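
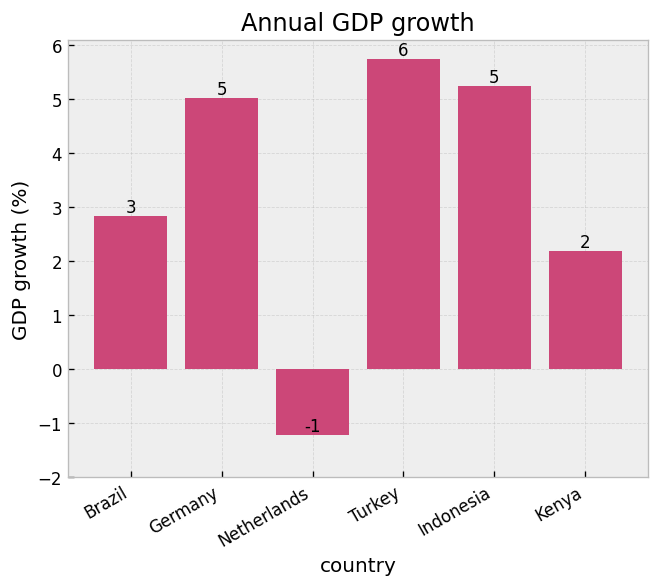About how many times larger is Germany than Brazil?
Germany ≈ 5, Brazil ≈ 3; 5/3 ≈ 1.67.

≈ 1.67×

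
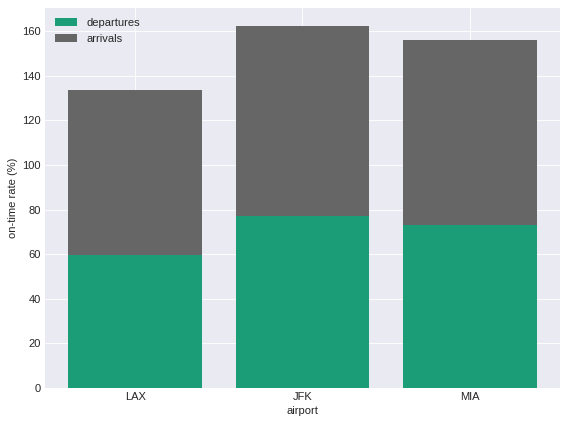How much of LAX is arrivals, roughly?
≈ 80

arrivals top ≈ 140, bottom ≈ 60; segment ≈ 80.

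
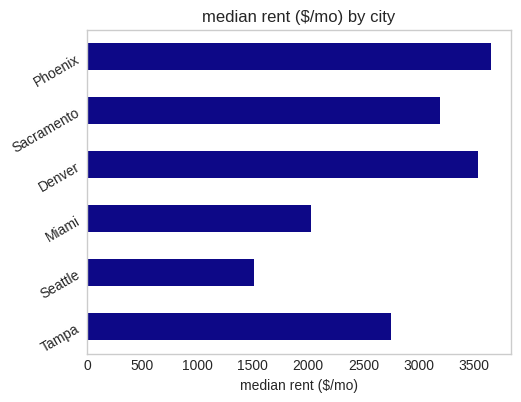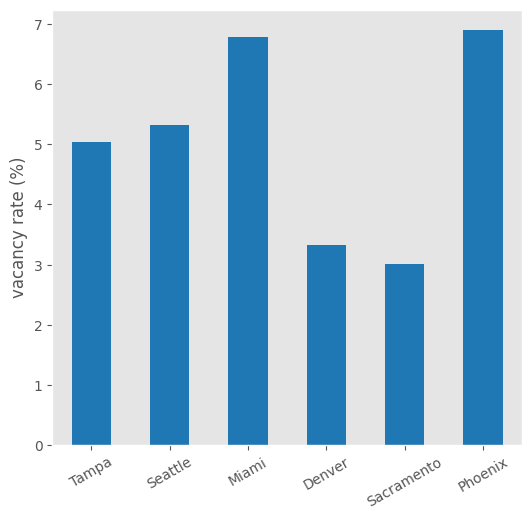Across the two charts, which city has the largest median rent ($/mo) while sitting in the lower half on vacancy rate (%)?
Denver

Chart 2 median vacancy rate (%) ≈ 5; below-median cities: Tampa, Denver, Sacramento. Among those, Denver has the highest median rent ($/mo) (≈ 3500).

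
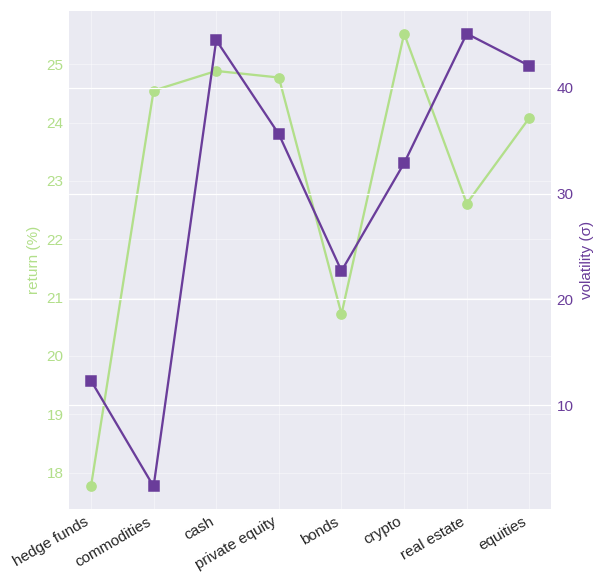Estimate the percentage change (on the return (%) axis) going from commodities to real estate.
commodities ≈ 25, real estate ≈ 23; (23 − 25) / 25 ≈ -8%.

≈ -8%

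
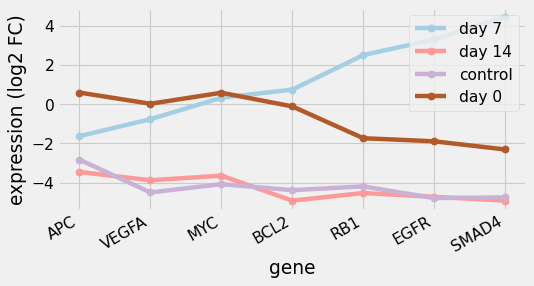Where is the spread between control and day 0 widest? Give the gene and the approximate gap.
MYC: control ≈ -4, day 0 ≈ 1 → gap ≈ 5. Next-largest (VEGFA) is only ≈ 4.

MYC, ≈ 5 log2 FC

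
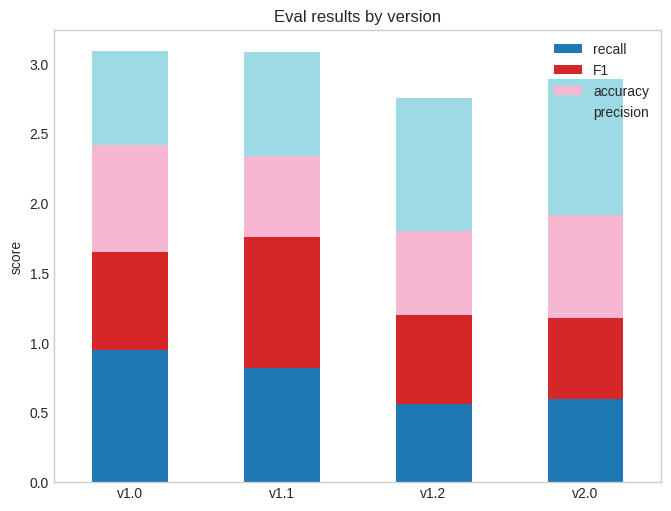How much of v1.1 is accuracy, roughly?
≈ 0.5

accuracy top ≈ 2.5, bottom ≈ 2.0; segment ≈ 0.5.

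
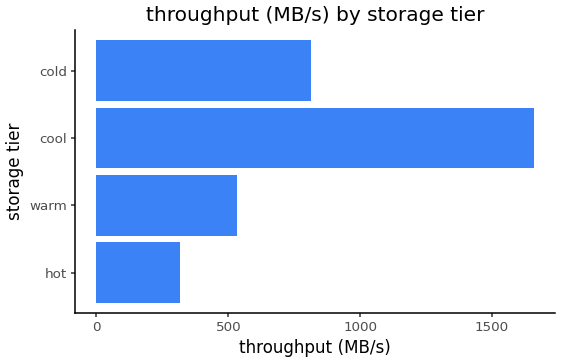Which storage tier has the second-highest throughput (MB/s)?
cold

Top 3: cool ≈ 1600, cold ≈ 800, warm ≈ 600.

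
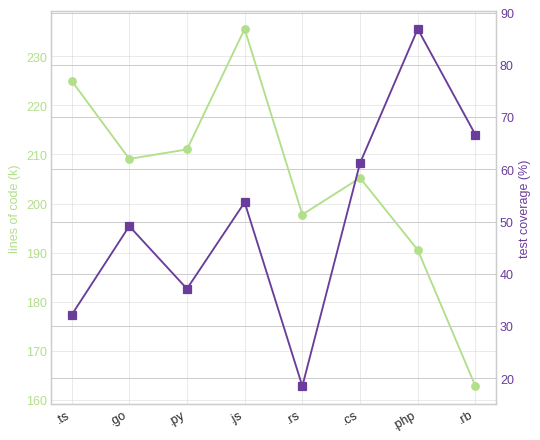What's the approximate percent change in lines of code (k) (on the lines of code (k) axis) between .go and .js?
≈ +14.3%

.go ≈ 210, .js ≈ 240; (240 − 210) / 210 ≈ +14.3%.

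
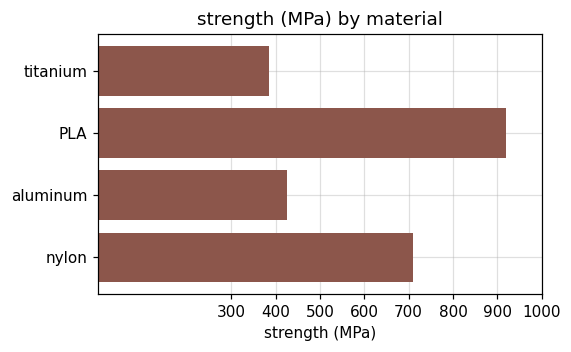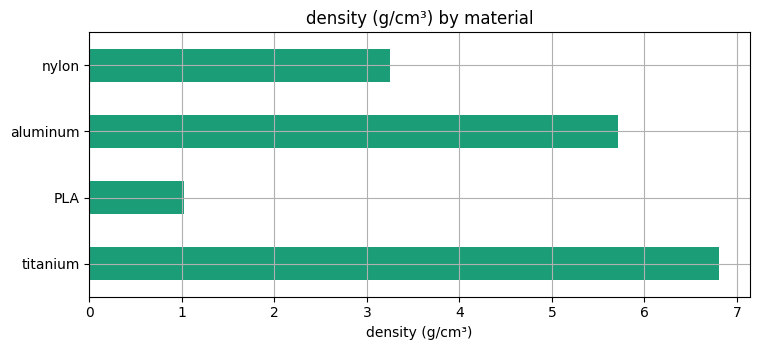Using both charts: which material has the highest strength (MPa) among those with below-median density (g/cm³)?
Chart 2 median density (g/cm³) ≈ 4; below-median materials: PLA, nylon. Among those, PLA has the highest strength (MPa) (≈ 900).

PLA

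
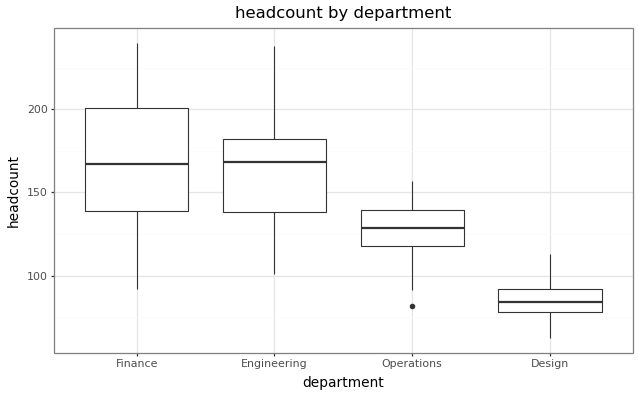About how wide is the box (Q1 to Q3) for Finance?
≈ 60

Q3 ≈ 200, Q1 ≈ 140; IQR ≈ 60.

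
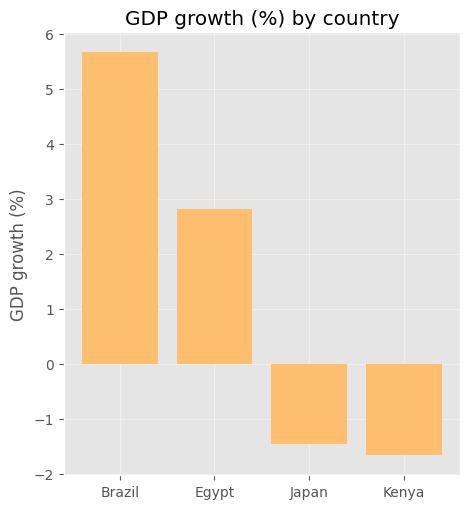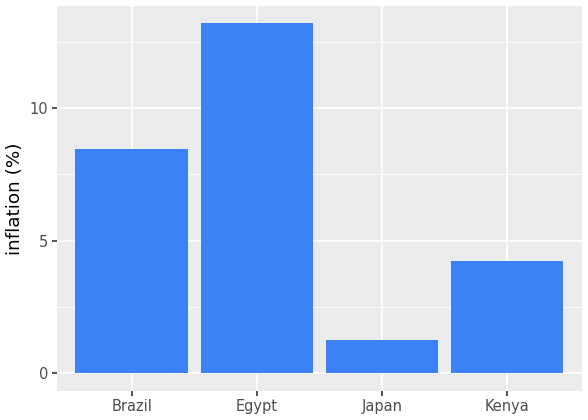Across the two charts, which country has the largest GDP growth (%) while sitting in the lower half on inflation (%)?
Japan

Chart 2 median inflation (%) ≈ 6; below-median countries: Japan, Kenya. Among those, Japan has the highest GDP growth (%) (≈ -1).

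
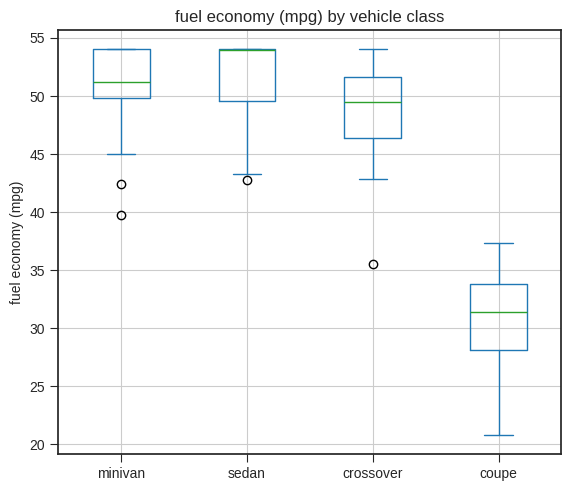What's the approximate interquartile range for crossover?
≈ 5

Q3 ≈ 50, Q1 ≈ 45; IQR ≈ 5.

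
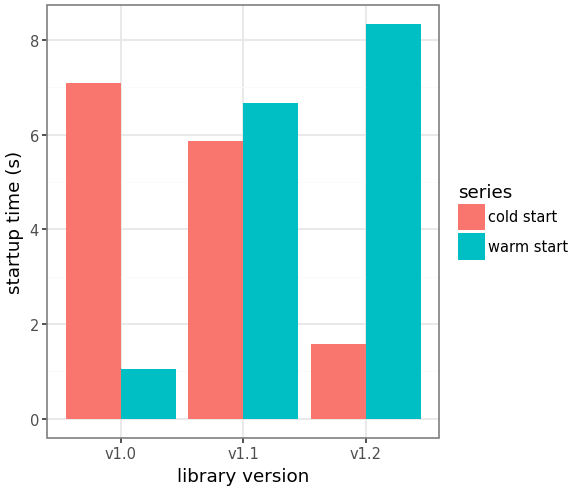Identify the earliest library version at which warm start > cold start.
v1.0: warm start ≈ 1 vs cold start ≈ 7 (not yet); v1.1: warm start ≈ 7 vs cold start ≈ 6 (first crossover).

v1.1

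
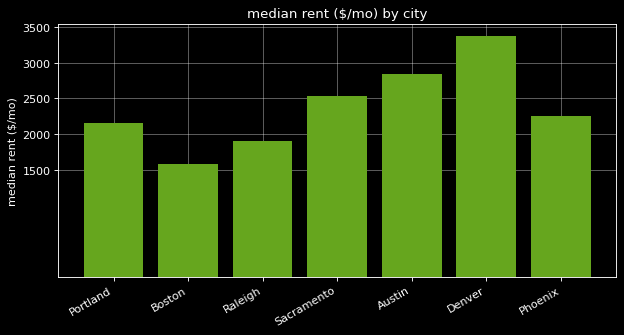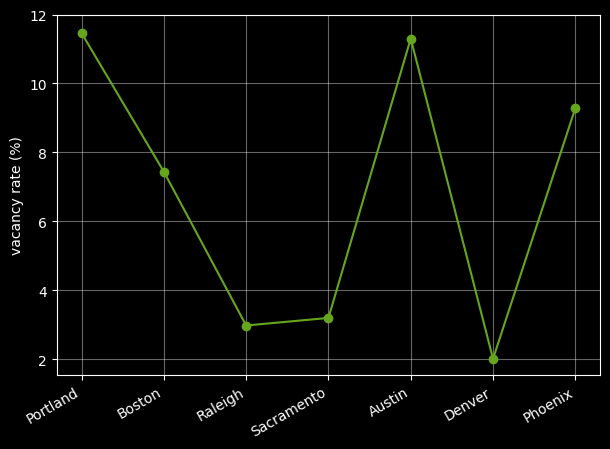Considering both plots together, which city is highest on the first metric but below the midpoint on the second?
Chart 2 median vacancy rate (%) ≈ 8; below-median cities: Raleigh, Sacramento, Denver. Among those, Denver has the highest median rent ($/mo) (≈ 3500).

Denver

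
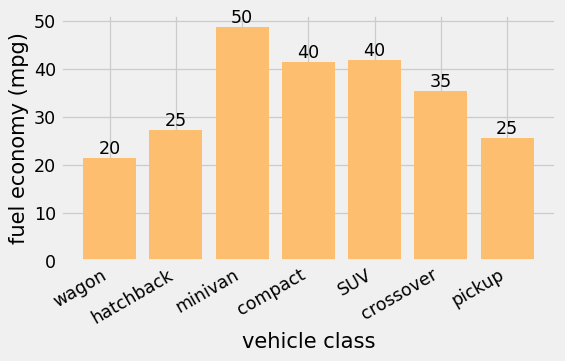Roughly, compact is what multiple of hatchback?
compact ≈ 40, hatchback ≈ 25; 40/25 ≈ 1.6.

≈ 1.6×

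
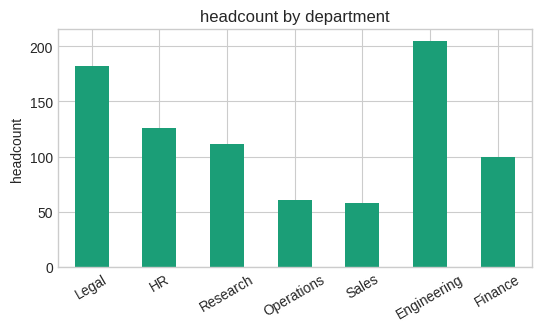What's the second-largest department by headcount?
Legal

Top 3: Engineering ≈ 200, Legal ≈ 180, HR ≈ 120.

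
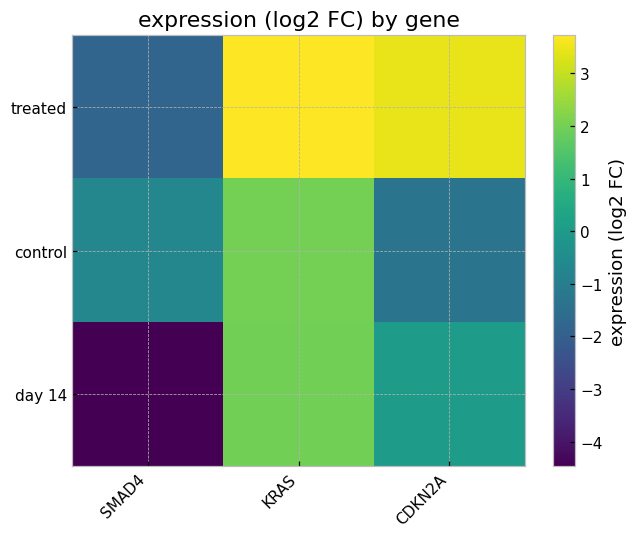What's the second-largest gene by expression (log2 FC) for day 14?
Top 3 for day 14: KRAS ≈ 2, CDKN2A ≈ 0, SMAD4 ≈ -4.

CDKN2A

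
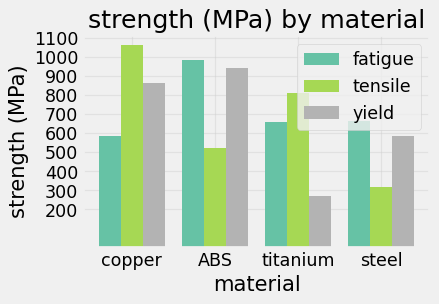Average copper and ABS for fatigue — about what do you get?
(600 + 1000) / 2 ≈ 800.

≈ 800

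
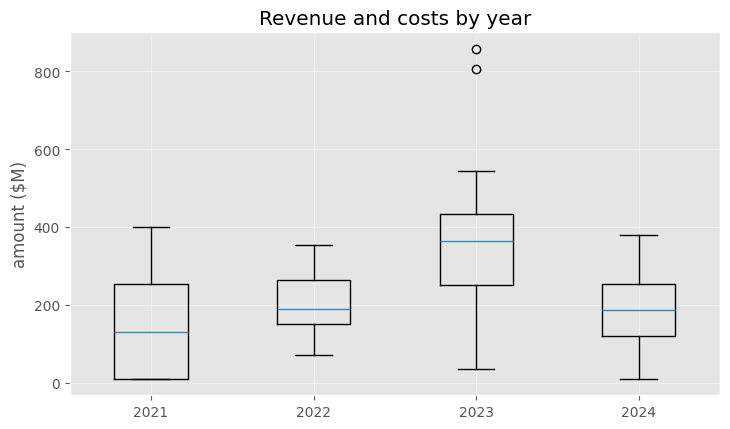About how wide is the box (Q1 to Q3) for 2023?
≈ 180

Q3 ≈ 440, Q1 ≈ 260; IQR ≈ 180.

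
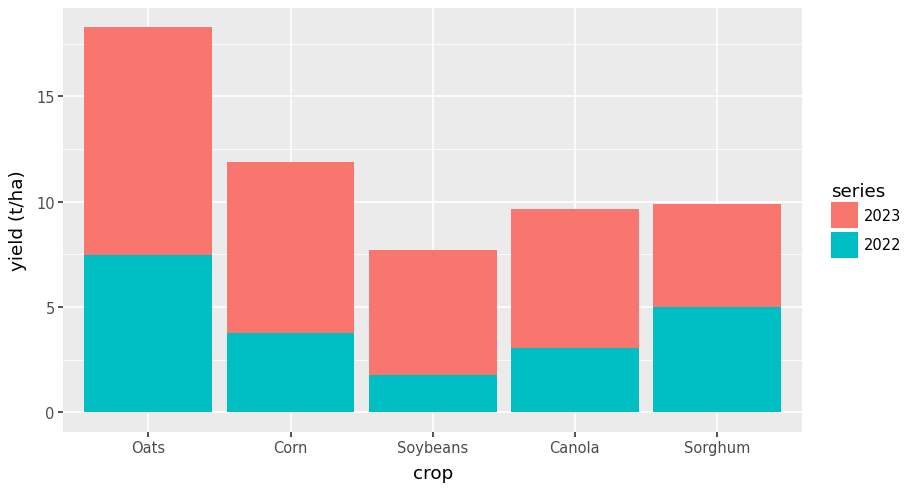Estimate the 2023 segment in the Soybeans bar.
≈ 6

2023 top ≈ 8, bottom ≈ 2; segment ≈ 6.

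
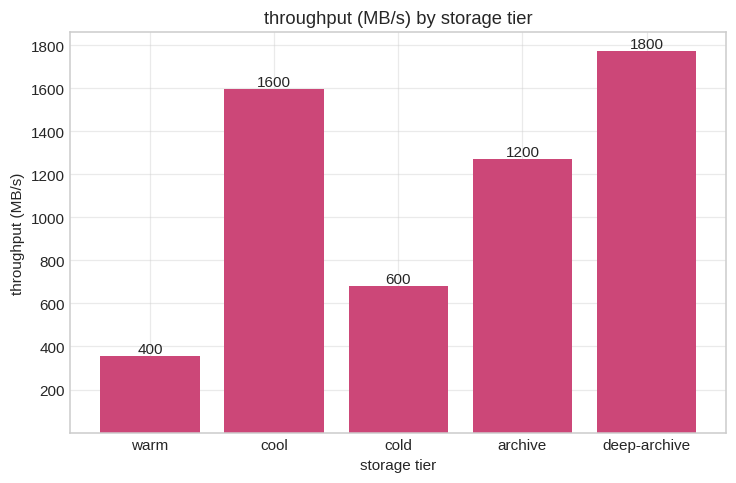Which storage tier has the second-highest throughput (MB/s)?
Top 3: deep-archive ≈ 1800, cool ≈ 1600, archive ≈ 1200.

cool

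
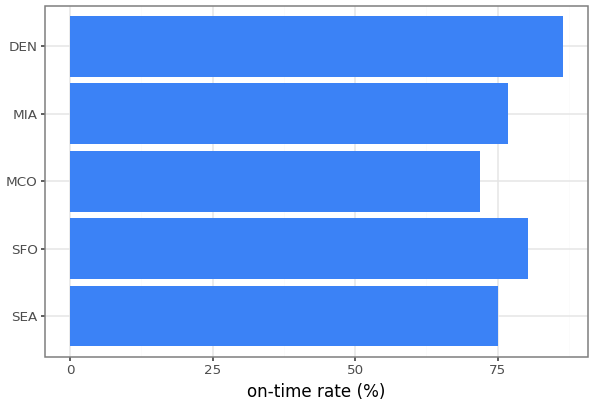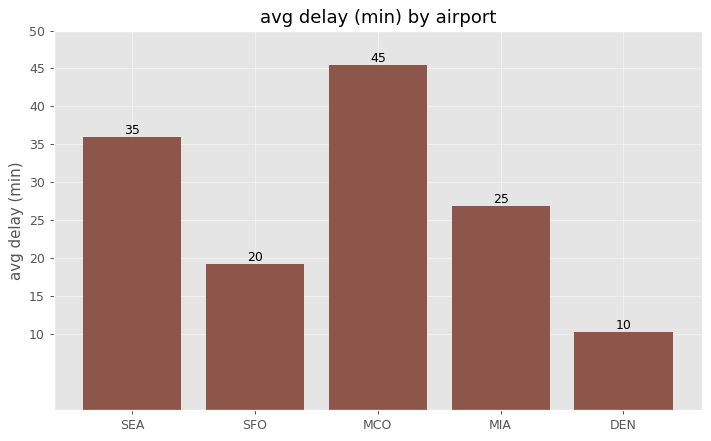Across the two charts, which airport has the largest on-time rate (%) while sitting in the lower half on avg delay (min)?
DEN

Chart 2 median avg delay (min) ≈ 25; below-median airports: SFO, DEN. Among those, DEN has the highest on-time rate (%) (≈ 90).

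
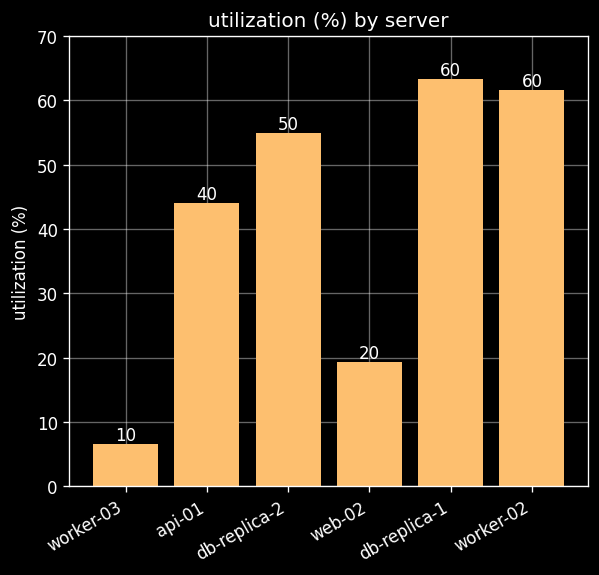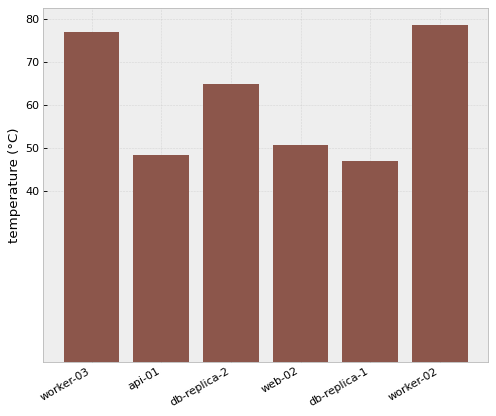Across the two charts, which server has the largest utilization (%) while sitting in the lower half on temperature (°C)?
db-replica-1

Chart 2 median temperature (°C) ≈ 60; below-median servers: api-01, web-02, db-replica-1. Among those, db-replica-1 has the highest utilization (%) (≈ 60).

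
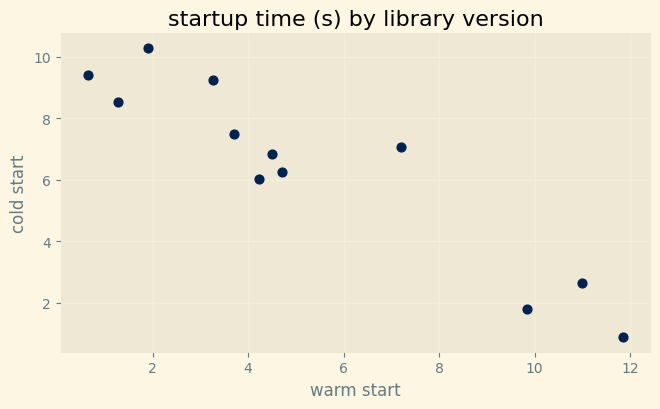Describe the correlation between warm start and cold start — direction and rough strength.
negative, strong

Points are negatively correlated; strong (|r| ≈ 0.9).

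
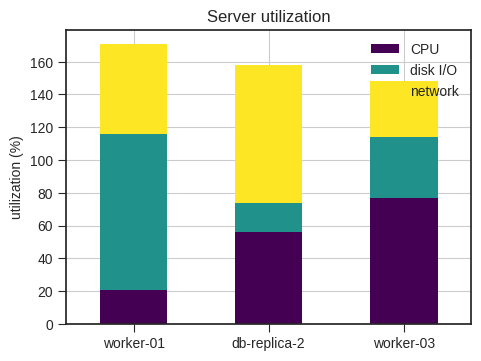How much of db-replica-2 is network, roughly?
≈ 80

network top ≈ 160, bottom ≈ 80; segment ≈ 80.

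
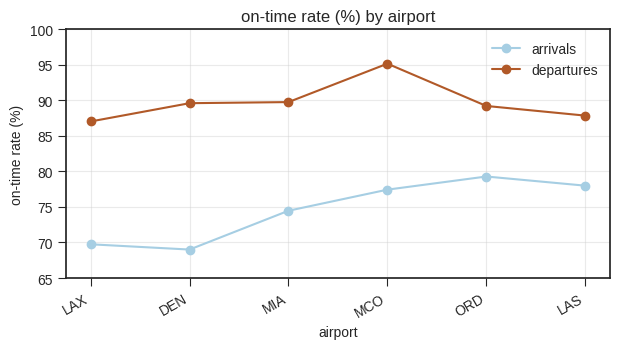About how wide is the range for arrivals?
≈ 10

Max ORD ≈ 80, min DEN ≈ 70; range ≈ 10.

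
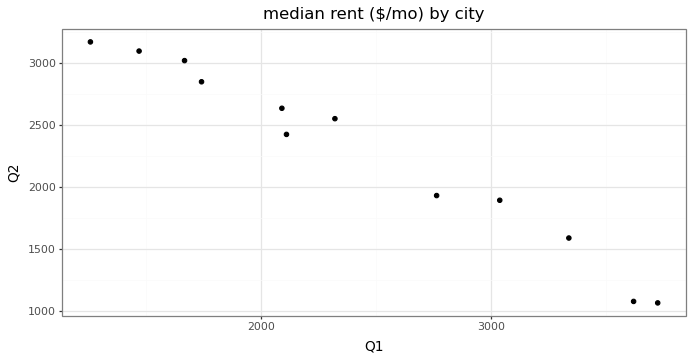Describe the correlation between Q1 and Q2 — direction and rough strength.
Points are negatively correlated; strong (|r| ≈ 1.0).

negative, strong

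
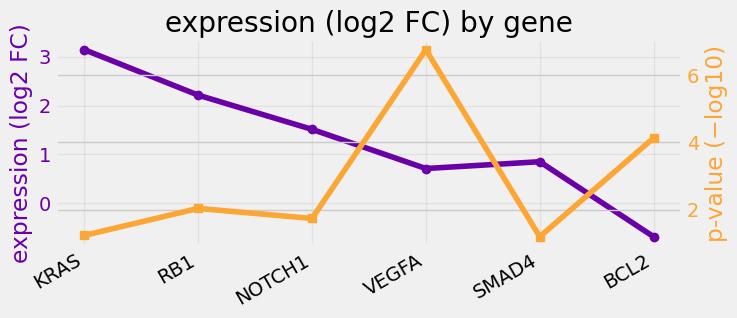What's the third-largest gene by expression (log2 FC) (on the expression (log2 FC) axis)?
Top 4 (on the expression (log2 FC) axis): KRAS ≈ 3.0, RB1 ≈ 2.0, NOTCH1 ≈ 1.5, SMAD4 ≈ 1.0.

NOTCH1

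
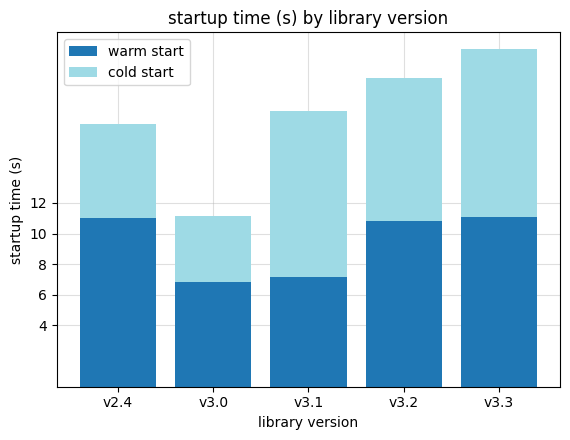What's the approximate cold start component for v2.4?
≈ 6

cold start top ≈ 18, bottom ≈ 12; segment ≈ 6.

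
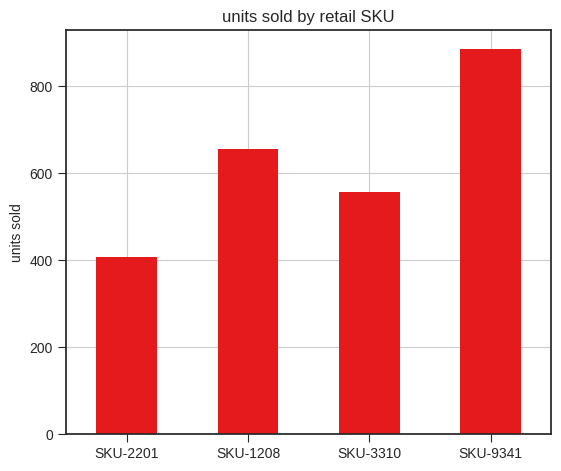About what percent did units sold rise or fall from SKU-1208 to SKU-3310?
SKU-1208 ≈ 700, SKU-3310 ≈ 600; (600 − 700) / 700 ≈ -14.3%.

≈ -14.3%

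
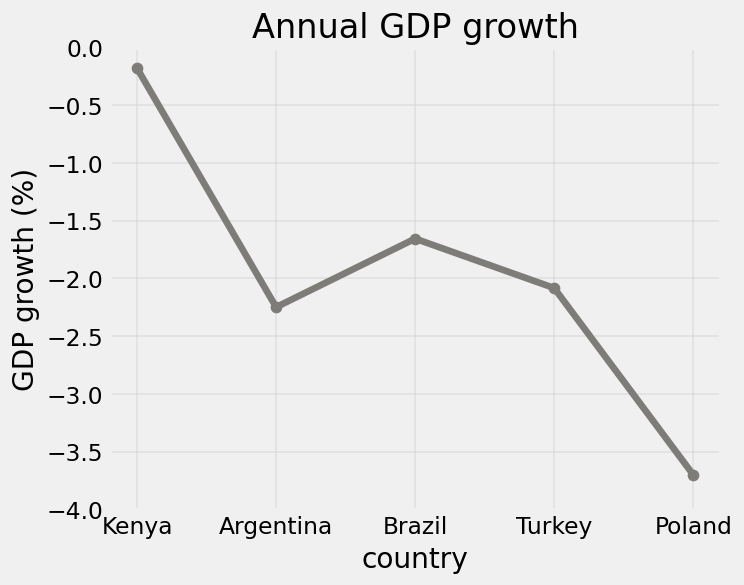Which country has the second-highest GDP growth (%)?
Brazil

Top 3: Kenya ≈ 0.0, Brazil ≈ -1.5, Turkey ≈ -2.0.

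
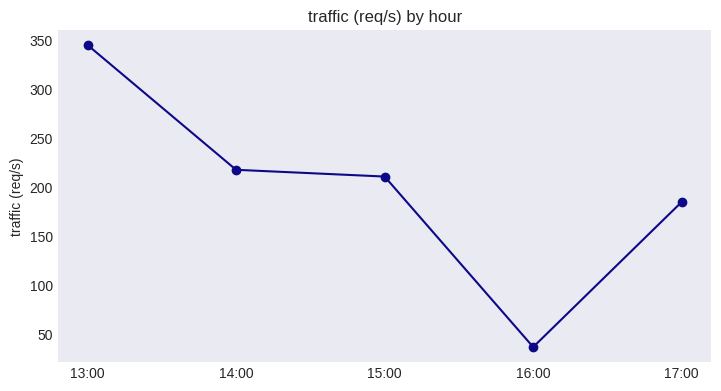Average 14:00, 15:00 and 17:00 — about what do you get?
(200 + 200 + 200) / 3 ≈ 200.

≈ 200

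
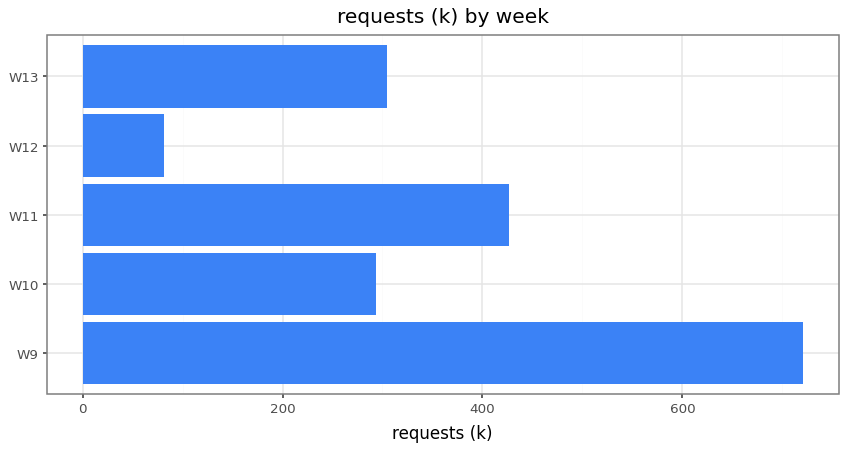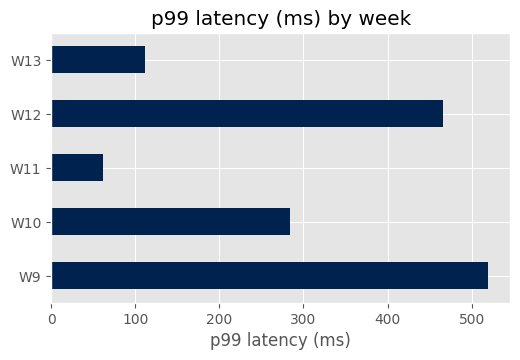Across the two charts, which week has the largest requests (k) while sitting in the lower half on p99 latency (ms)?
W11

Chart 2 median p99 latency (ms) ≈ 300; below-median weeks: W11, W13. Among those, W11 has the highest requests (k) (≈ 400).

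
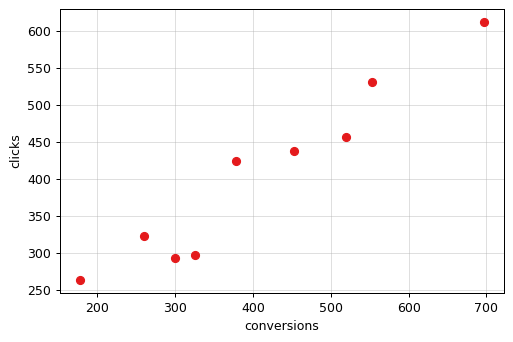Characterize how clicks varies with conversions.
Points are positively correlated; strong (|r| ≈ 1.0).

positive, strong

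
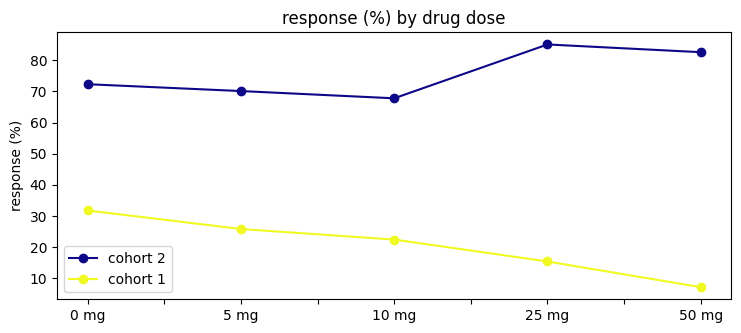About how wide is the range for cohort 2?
Max 25 mg ≈ 90, min 10 mg ≈ 70; range ≈ 20.

≈ 20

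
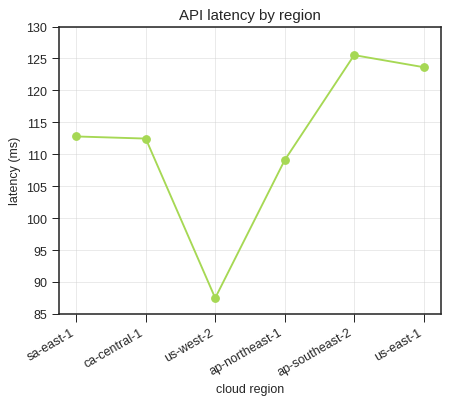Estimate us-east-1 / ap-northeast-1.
≈ 1.14×

us-east-1 ≈ 125, ap-northeast-1 ≈ 110; 125/110 ≈ 1.14.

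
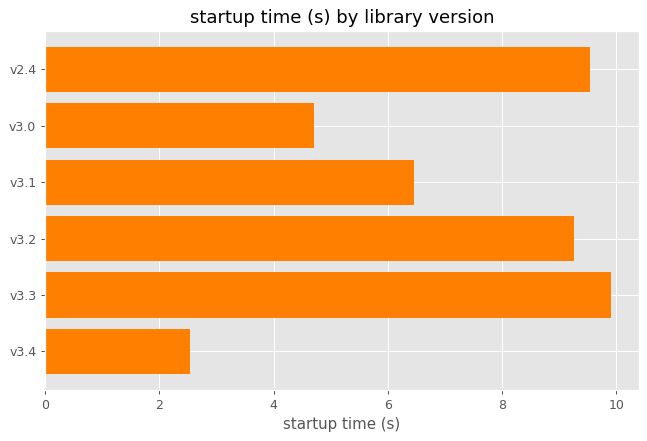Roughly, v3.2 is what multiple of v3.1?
≈ 1.5×

v3.2 ≈ 9, v3.1 ≈ 6; 9/6 ≈ 1.5.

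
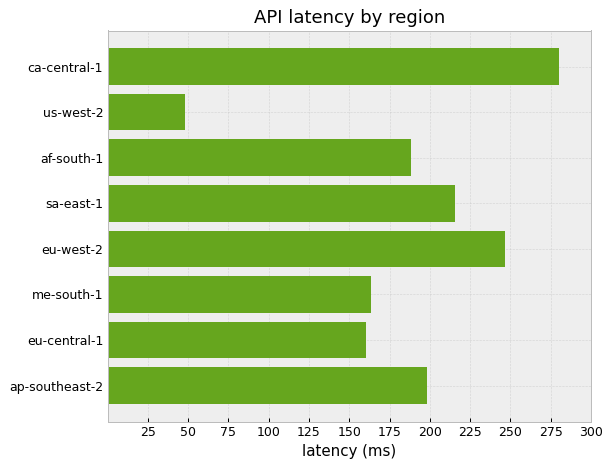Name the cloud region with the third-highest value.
sa-east-1

Top 4: ca-central-1 ≈ 275, eu-west-2 ≈ 250, sa-east-1 ≈ 225, ap-southeast-2 ≈ 200.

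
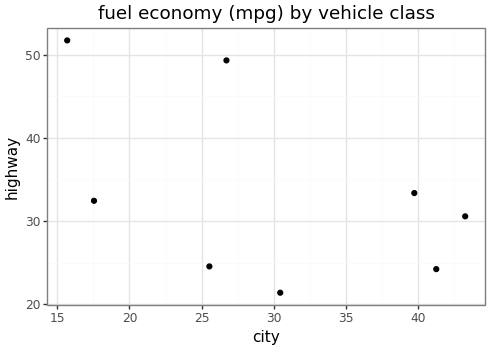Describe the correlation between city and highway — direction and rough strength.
Points are negatively correlated; moderate (|r| ≈ 0.5).

negative, moderate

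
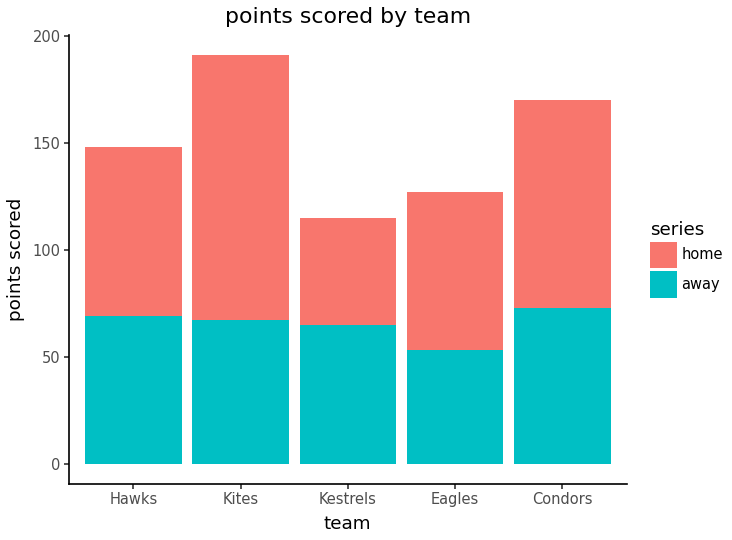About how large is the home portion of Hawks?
≈ 80

home top ≈ 140, bottom ≈ 60; segment ≈ 80.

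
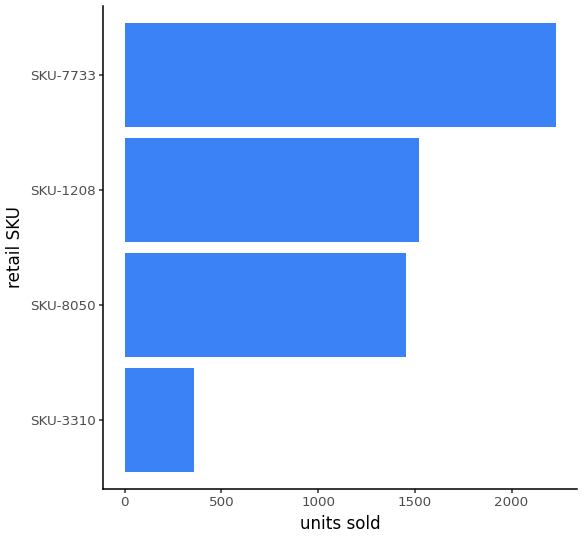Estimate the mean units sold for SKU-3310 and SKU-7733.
(400 + 2200) / 2 ≈ 1300.

≈ 1300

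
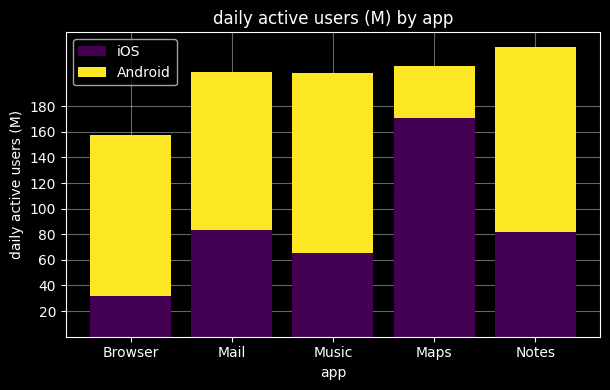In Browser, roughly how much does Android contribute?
Android top ≈ 160, bottom ≈ 40; segment ≈ 120.

≈ 120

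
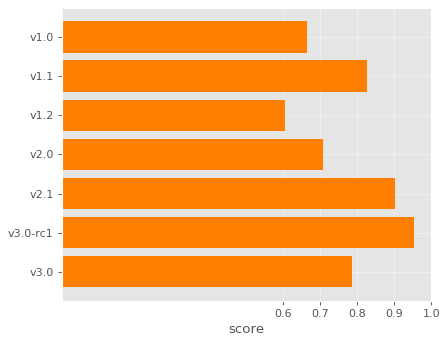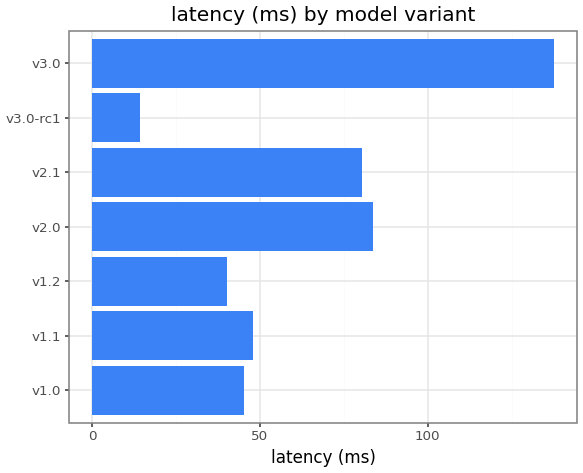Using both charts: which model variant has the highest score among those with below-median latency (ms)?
v3.0-rc1

Chart 2 median latency (ms) ≈ 40; below-median model variants: v1.0, v1.2, v3.0-rc1. Among those, v3.0-rc1 has the highest score (≈ 1).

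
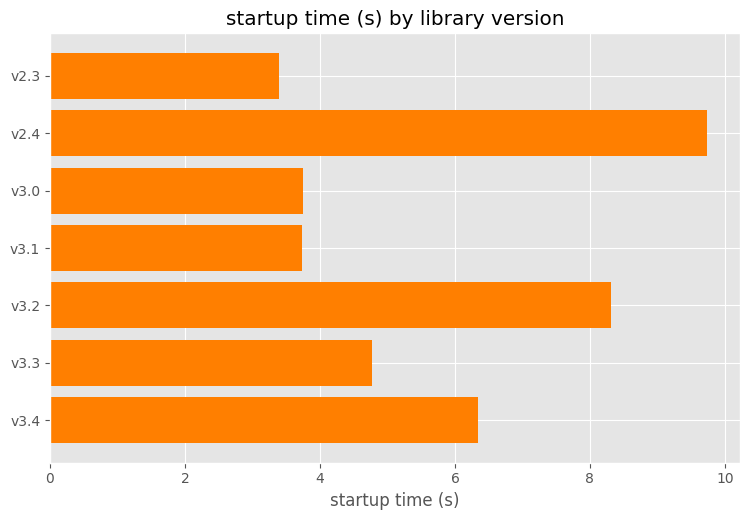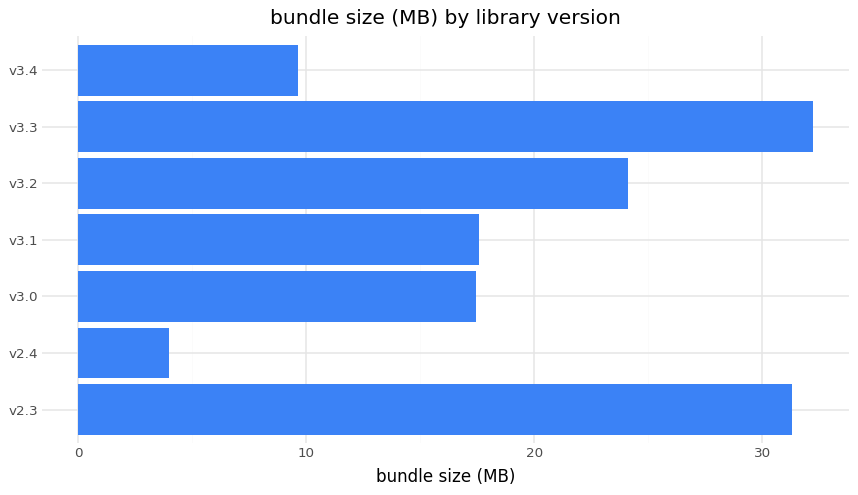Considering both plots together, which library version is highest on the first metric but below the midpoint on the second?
Chart 2 median bundle size (MB) ≈ 20; below-median library versions: v2.4, v3.0, v3.4. Among those, v2.4 has the highest startup time (s) (≈ 10).

v2.4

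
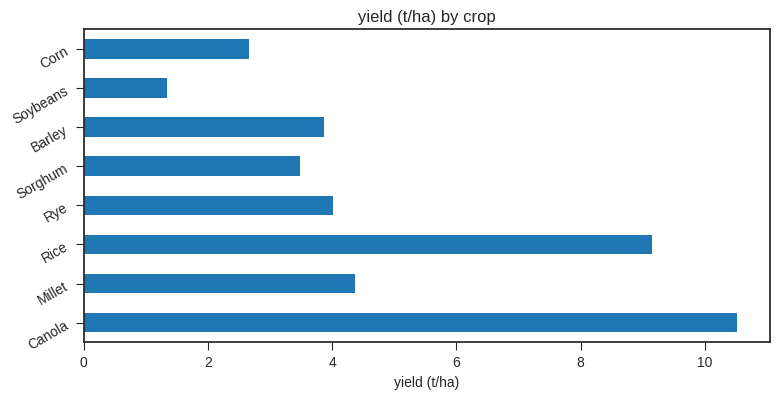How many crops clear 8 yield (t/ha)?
Above 8: Canola, Rice.

2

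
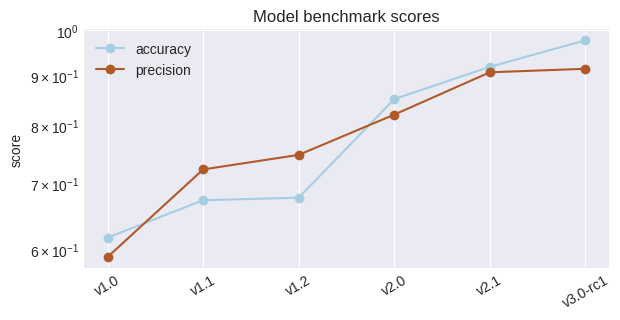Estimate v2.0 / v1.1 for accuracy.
v2.0 ≈ 0.85, v1.1 ≈ 0.65; 0.85/0.65 ≈ 1.31.

≈ 1.31×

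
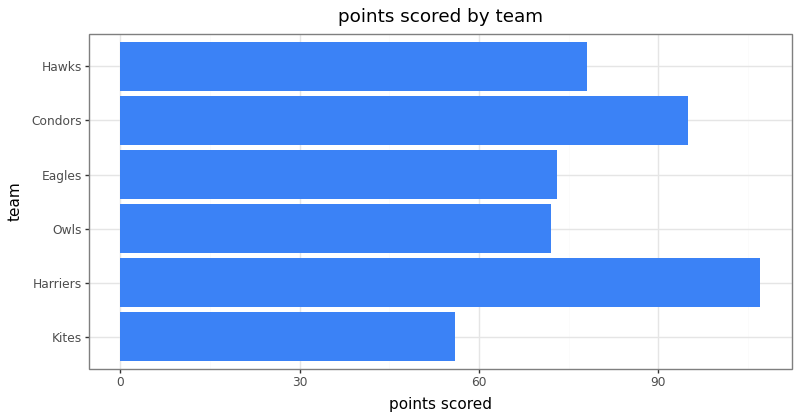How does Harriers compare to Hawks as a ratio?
≈ 1.38×

Harriers ≈ 110, Hawks ≈ 80; 110/80 ≈ 1.38.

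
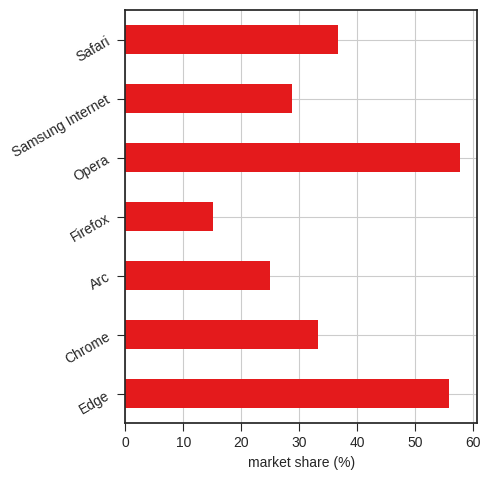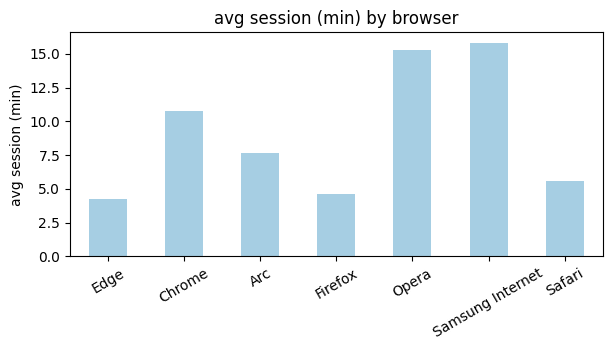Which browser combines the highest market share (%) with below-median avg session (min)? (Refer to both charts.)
Chart 2 median avg session (min) ≈ 8; below-median browsers: Edge, Firefox, Safari. Among those, Edge has the highest market share (%) (≈ 60).

Edge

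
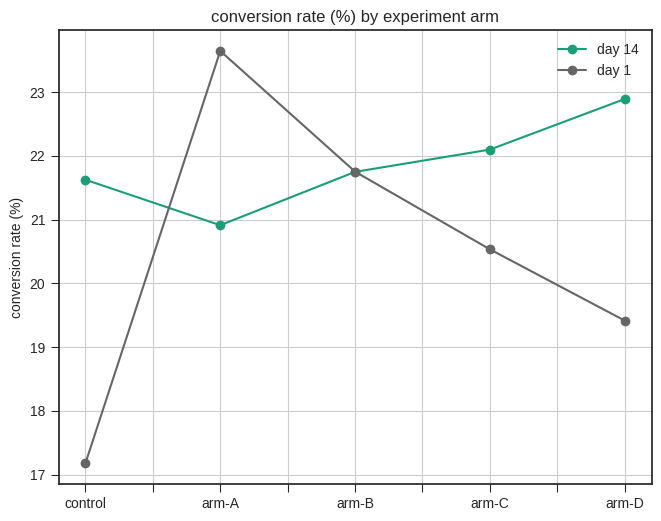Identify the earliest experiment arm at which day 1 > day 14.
arm-A

control: day 1 ≈ 17 vs day 14 ≈ 22 (not yet); arm-A: day 1 ≈ 24 vs day 14 ≈ 21 (first crossover).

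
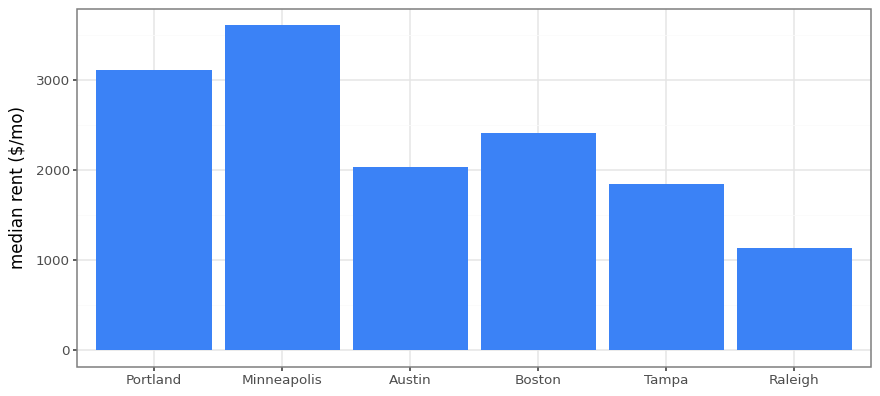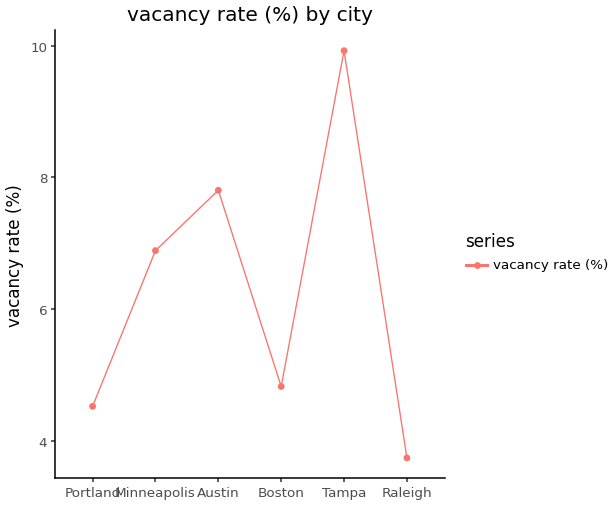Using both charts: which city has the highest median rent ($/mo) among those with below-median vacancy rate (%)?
Portland

Chart 2 median vacancy rate (%) ≈ 6; below-median cities: Portland, Boston, Raleigh. Among those, Portland has the highest median rent ($/mo) (≈ 3000).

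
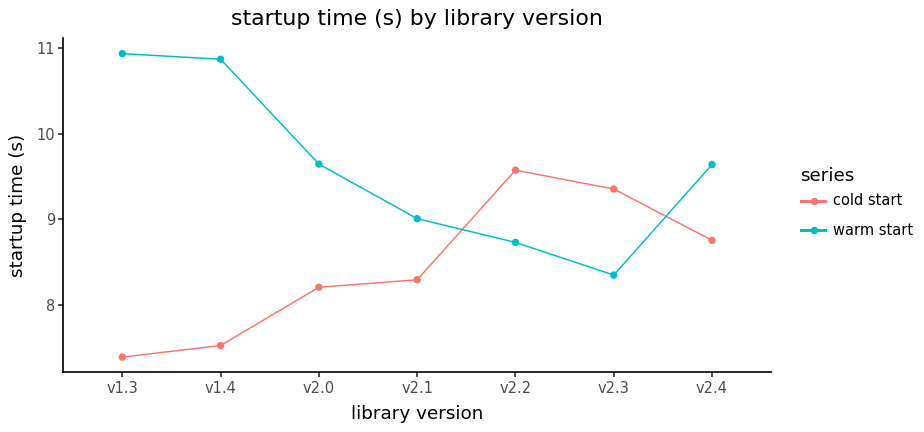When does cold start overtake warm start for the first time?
v2.1: cold start ≈ 8.5 vs warm start ≈ 9.0 (not yet); v2.2: cold start ≈ 9.5 vs warm start ≈ 8.5 (first crossover).

v2.2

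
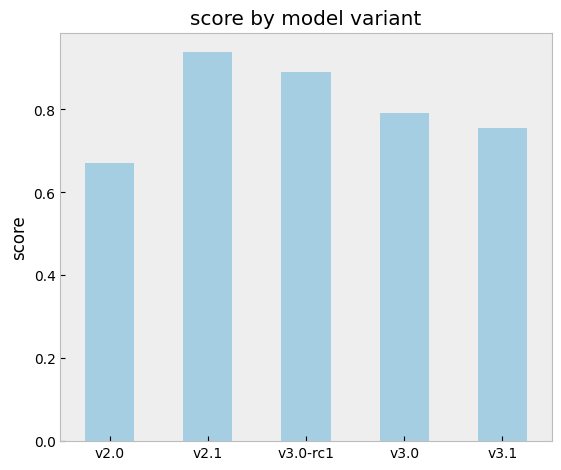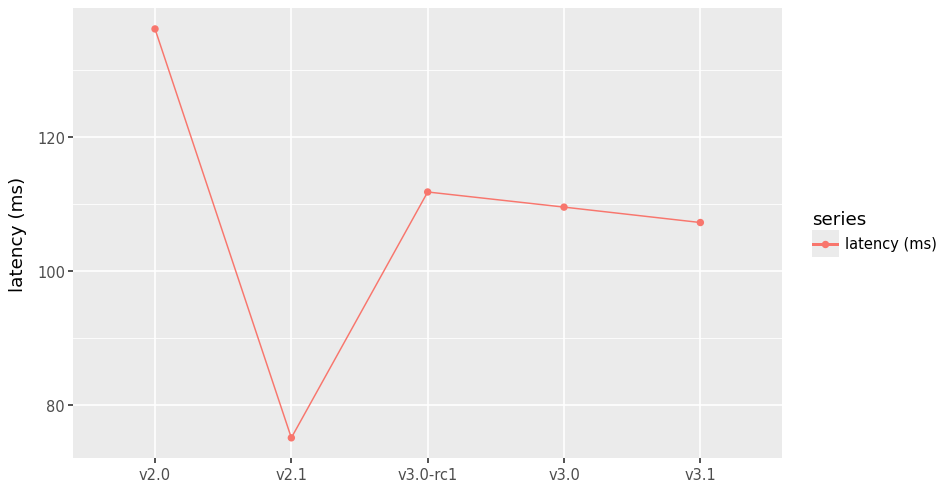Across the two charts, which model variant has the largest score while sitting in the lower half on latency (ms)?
v2.1

Chart 2 median latency (ms) ≈ 100; below-median model variants: v2.1, v3.1. Among those, v2.1 has the highest score (≈ 0.9).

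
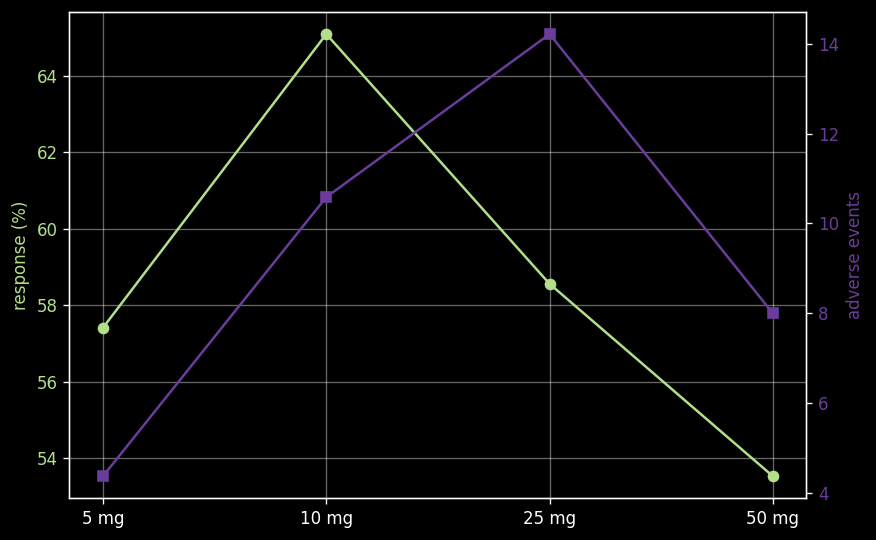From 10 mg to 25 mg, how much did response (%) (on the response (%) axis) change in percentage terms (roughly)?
10 mg ≈ 65, 25 mg ≈ 59; (59 − 65) / 65 ≈ -9.2%.

≈ -9.2%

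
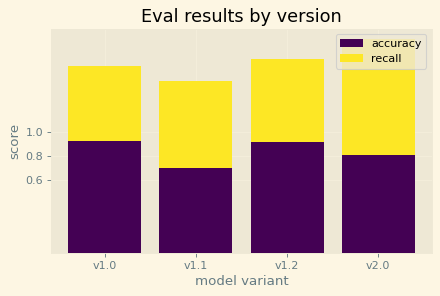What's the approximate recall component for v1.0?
recall top ≈ 1.6, bottom ≈ 1.0; segment ≈ 0.6.

≈ 0.6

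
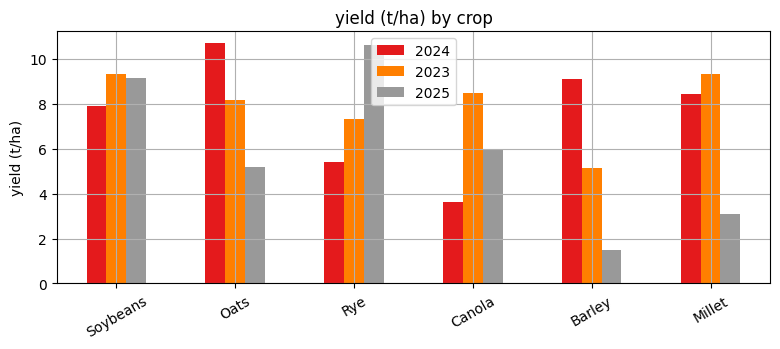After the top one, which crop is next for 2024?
Top 3 for 2024: Oats ≈ 11, Barley ≈ 9, Millet ≈ 8.

Barley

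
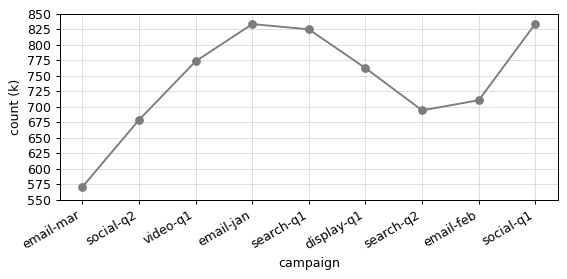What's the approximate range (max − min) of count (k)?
≈ 250

Max social-q1 ≈ 825, min email-mar ≈ 575; range ≈ 250.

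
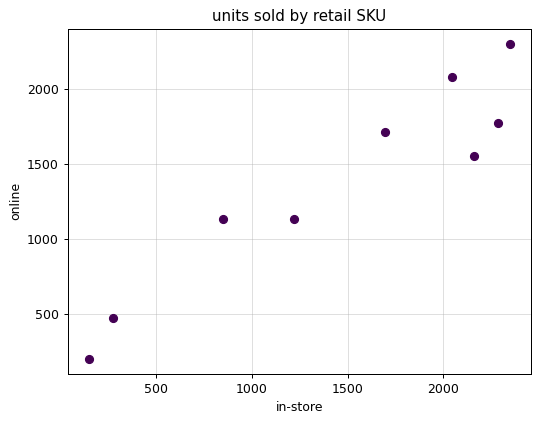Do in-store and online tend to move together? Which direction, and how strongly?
positive, strong

Points are positively correlated; strong (|r| ≈ 0.9).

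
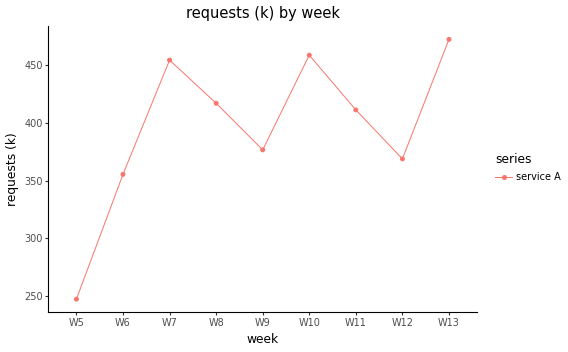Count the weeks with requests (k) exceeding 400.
5

Above 400: W7, W8, W10, W11, W13.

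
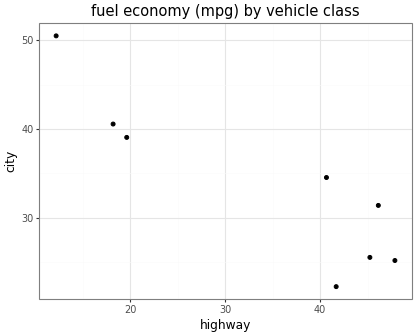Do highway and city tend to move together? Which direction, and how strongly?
Points are negatively correlated; strong (|r| ≈ 0.9).

negative, strong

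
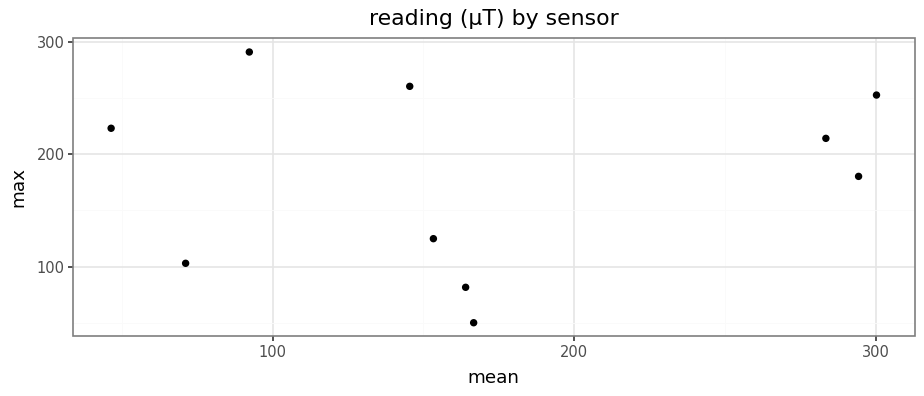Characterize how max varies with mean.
no clear correlation

Points are roughly uncorrelated; weak (|r| ≈ 0.1).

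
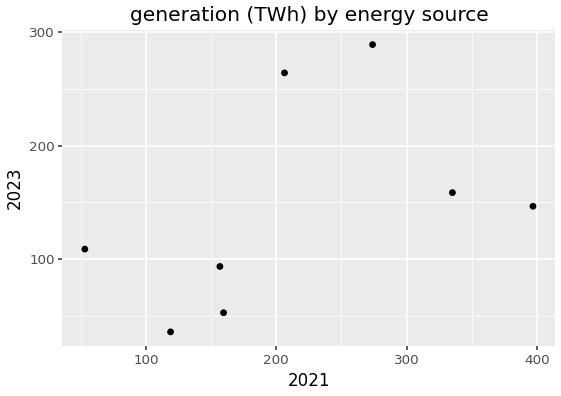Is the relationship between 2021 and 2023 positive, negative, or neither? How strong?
Points are positively correlated; moderate (|r| ≈ 0.5).

positive, moderate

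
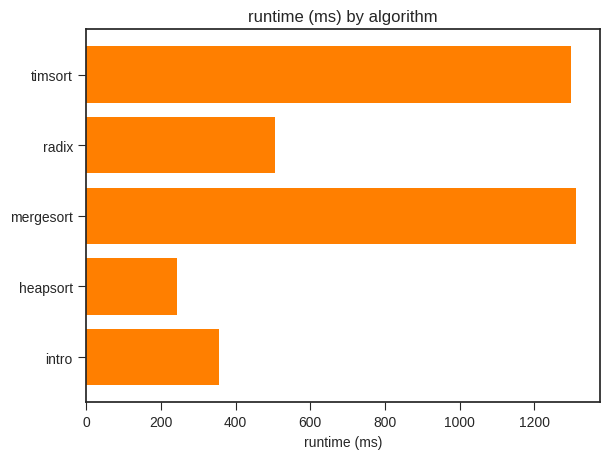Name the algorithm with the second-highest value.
timsort

Top 3: mergesort ≈ 1400, timsort ≈ 1200, radix ≈ 600.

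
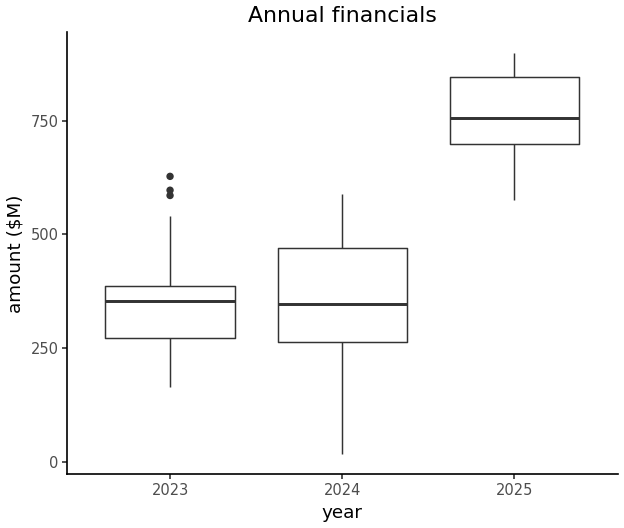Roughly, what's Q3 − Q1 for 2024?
Q3 ≈ 450, Q1 ≈ 250; IQR ≈ 200.

≈ 200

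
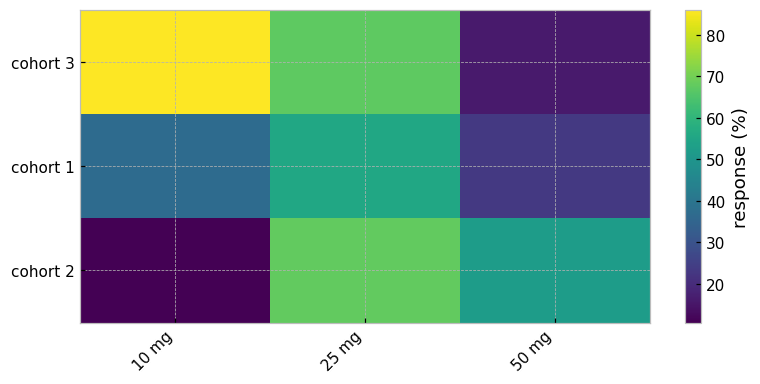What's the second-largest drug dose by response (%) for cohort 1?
Top 3 for cohort 1: 25 mg ≈ 60, 10 mg ≈ 40, 50 mg ≈ 20.

10 mg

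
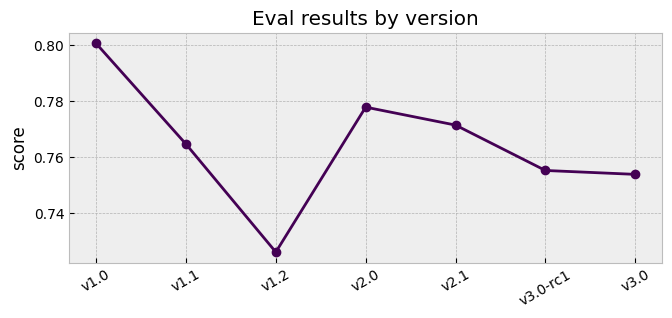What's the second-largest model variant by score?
Top 3: v1.0 ≈ 0.80, v2.0 ≈ 0.78, v2.1 ≈ 0.77.

v2.0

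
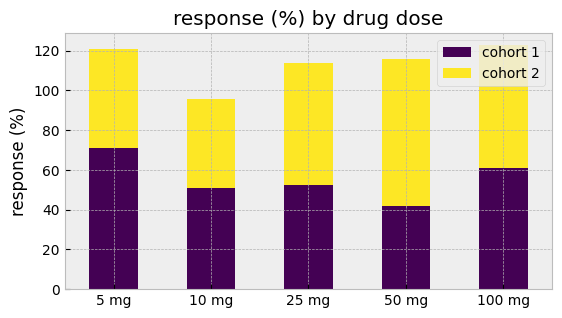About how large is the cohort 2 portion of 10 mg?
≈ 40

cohort 2 top ≈ 100, bottom ≈ 60; segment ≈ 40.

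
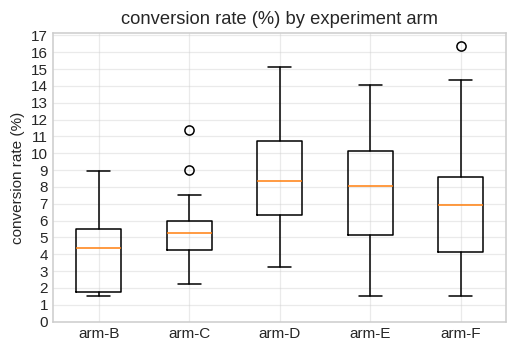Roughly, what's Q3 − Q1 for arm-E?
≈ 5

Q3 ≈ 10, Q1 ≈ 5; IQR ≈ 5.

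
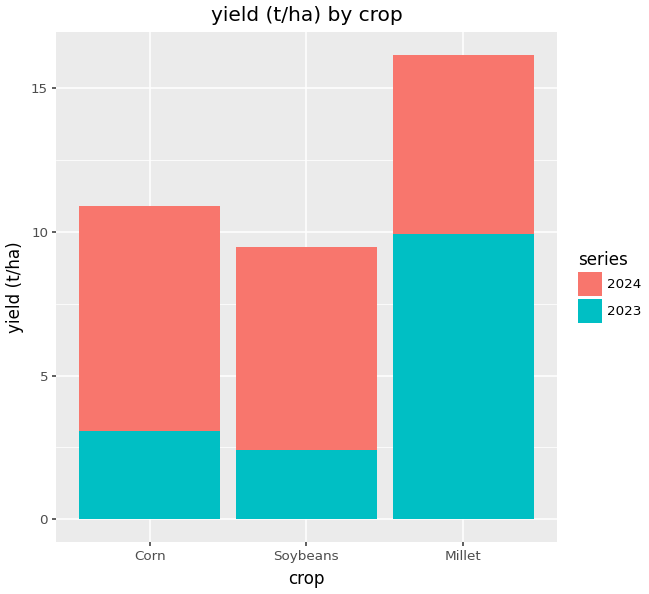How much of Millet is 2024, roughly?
2024 top ≈ 16, bottom ≈ 10; segment ≈ 6.

≈ 6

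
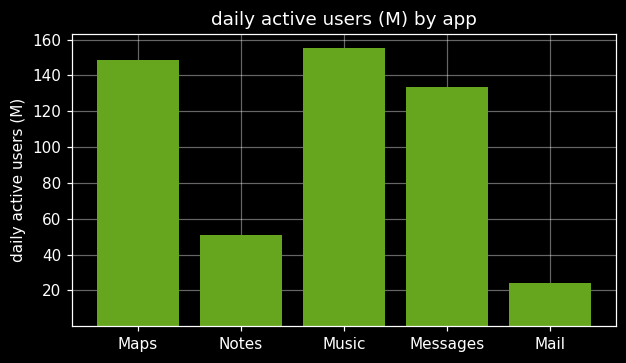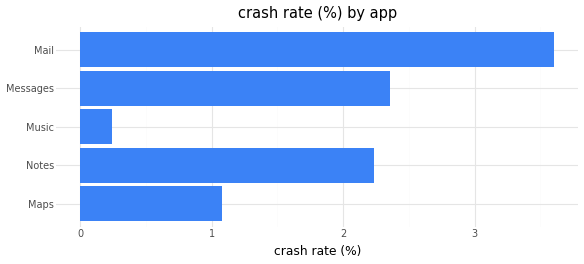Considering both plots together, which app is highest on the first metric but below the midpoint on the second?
Chart 2 median crash rate (%) ≈ 2; below-median apps: Maps, Music. Among those, Music has the highest daily active users (M) (≈ 160).

Music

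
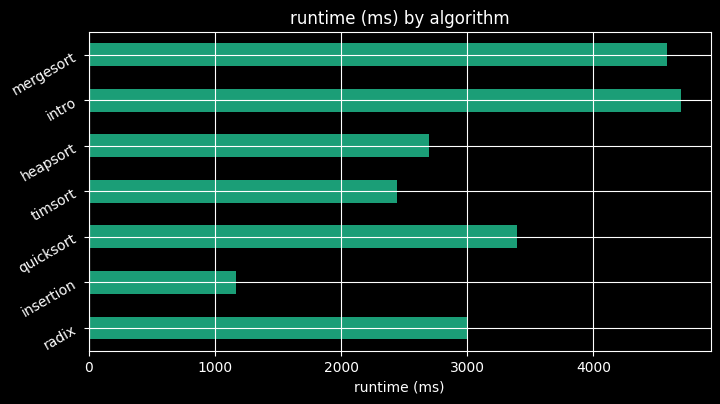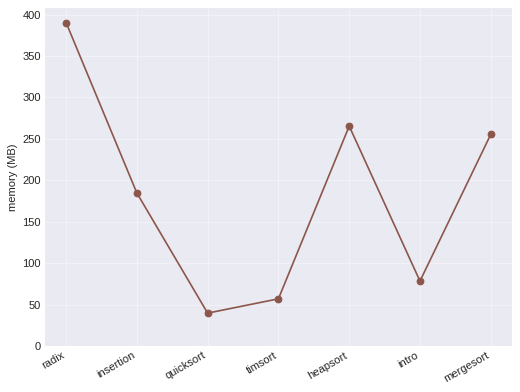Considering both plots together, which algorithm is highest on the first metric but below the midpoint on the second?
intro

Chart 2 median memory (MB) ≈ 200; below-median algorithms: quicksort, timsort, intro. Among those, intro has the highest runtime (ms) (≈ 4500).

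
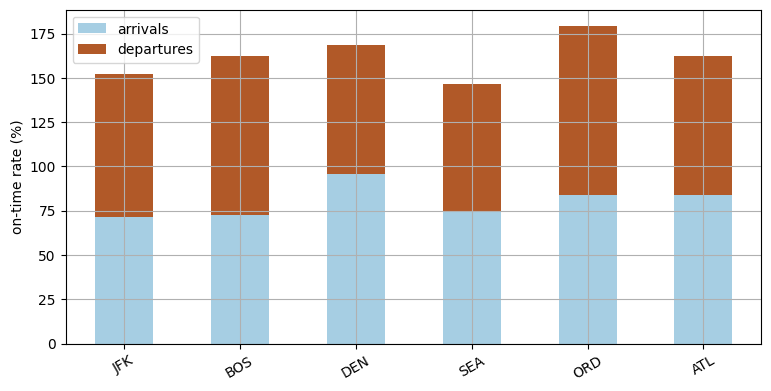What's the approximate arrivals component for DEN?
arrivals top ≈ 100, bottom ≈ 0; segment ≈ 100.

≈ 100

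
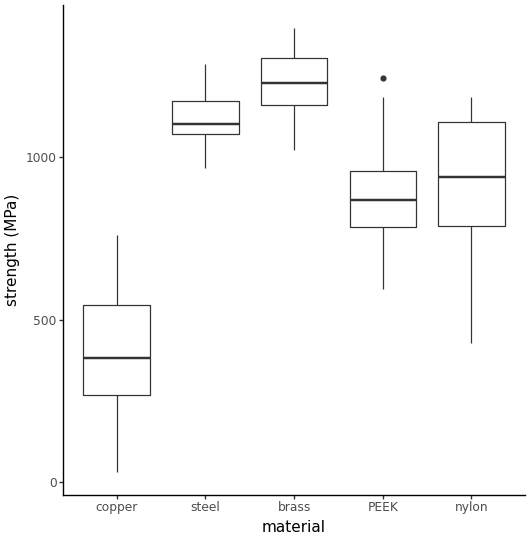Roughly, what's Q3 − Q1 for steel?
Q3 ≈ 1200, Q1 ≈ 1100; IQR ≈ 100.

≈ 100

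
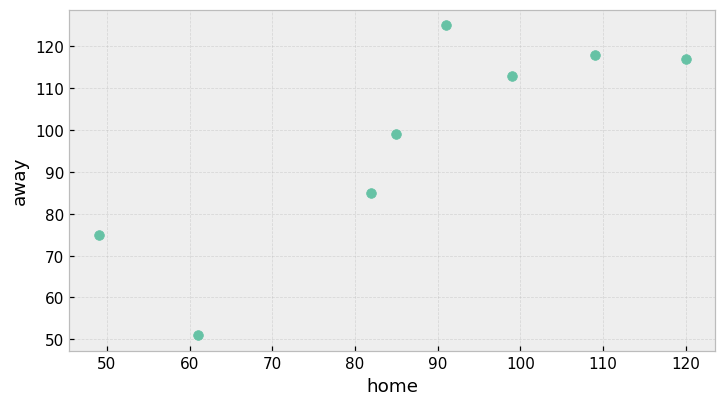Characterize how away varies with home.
Points are positively correlated; strong (|r| ≈ 0.8).

positive, strong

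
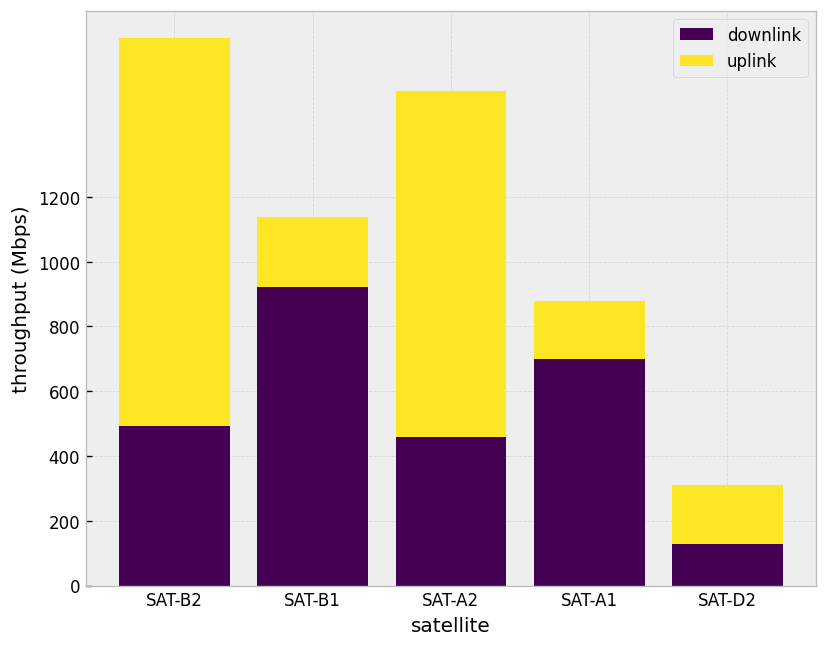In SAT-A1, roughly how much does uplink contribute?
≈ 200

uplink top ≈ 800, bottom ≈ 600; segment ≈ 200.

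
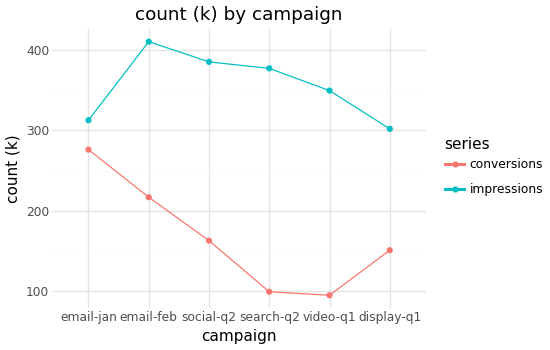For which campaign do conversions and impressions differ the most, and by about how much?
search-q2, ≈ 300 k

search-q2: conversions ≈ 100, impressions ≈ 400 → gap ≈ 300. Next-largest (video-q1) is only ≈ 250.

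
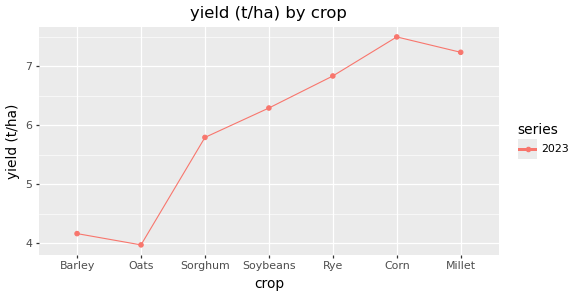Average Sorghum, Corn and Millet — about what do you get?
≈ 6.83

(6.0 + 7.5 + 7.0) / 3 ≈ 6.83.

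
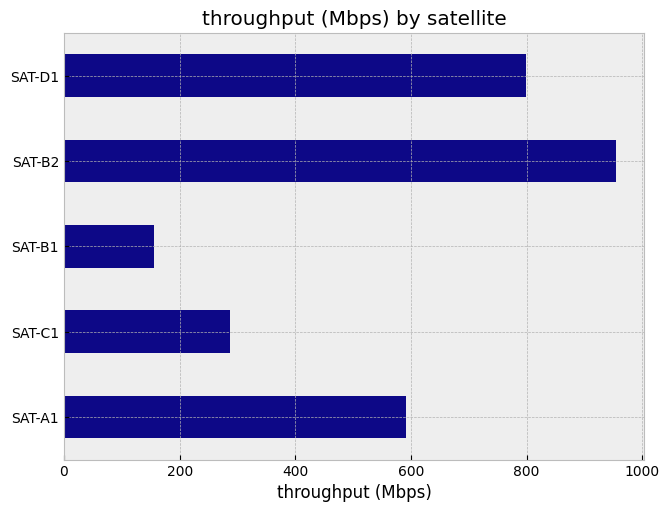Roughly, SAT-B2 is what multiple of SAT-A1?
≈ 1.67×

SAT-B2 ≈ 1000, SAT-A1 ≈ 600; 1000/600 ≈ 1.67.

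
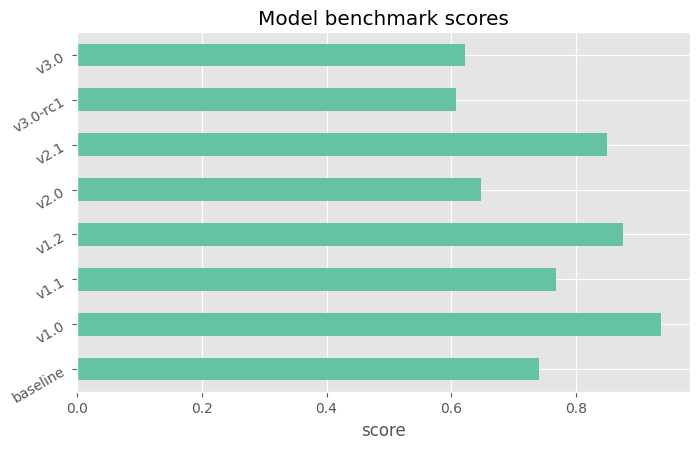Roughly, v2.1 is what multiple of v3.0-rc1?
≈ 1.33×

v2.1 ≈ 0.8, v3.0-rc1 ≈ 0.6; 0.8/0.6 ≈ 1.33.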